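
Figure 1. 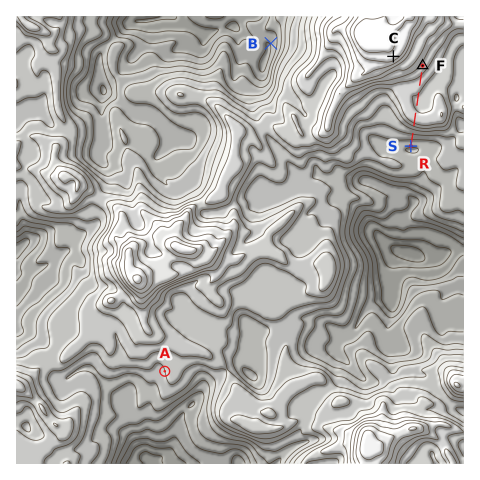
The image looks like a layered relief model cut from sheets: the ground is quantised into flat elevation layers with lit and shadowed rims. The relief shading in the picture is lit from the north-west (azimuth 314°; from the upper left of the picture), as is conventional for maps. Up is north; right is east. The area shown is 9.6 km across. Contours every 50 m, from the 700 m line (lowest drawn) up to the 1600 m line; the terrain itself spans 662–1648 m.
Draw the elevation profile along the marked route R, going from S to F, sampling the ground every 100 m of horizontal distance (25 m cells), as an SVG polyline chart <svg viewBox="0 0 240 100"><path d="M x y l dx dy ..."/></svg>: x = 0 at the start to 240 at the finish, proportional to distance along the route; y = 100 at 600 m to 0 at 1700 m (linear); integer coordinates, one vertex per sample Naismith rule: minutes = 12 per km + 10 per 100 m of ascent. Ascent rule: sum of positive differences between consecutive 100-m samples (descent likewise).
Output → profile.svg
<svg viewBox="0 0 240 100"><path d="M0 63l14-3 14-3 13-4 14-5 14-7 14-3 13 2 14 1 14 0 14 0 13 0 14 0 14-1 14-2 14-1 13-1 14-2 6-1"/></svg>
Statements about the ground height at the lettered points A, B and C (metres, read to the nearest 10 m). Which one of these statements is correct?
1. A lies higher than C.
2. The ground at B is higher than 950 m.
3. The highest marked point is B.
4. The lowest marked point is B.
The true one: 4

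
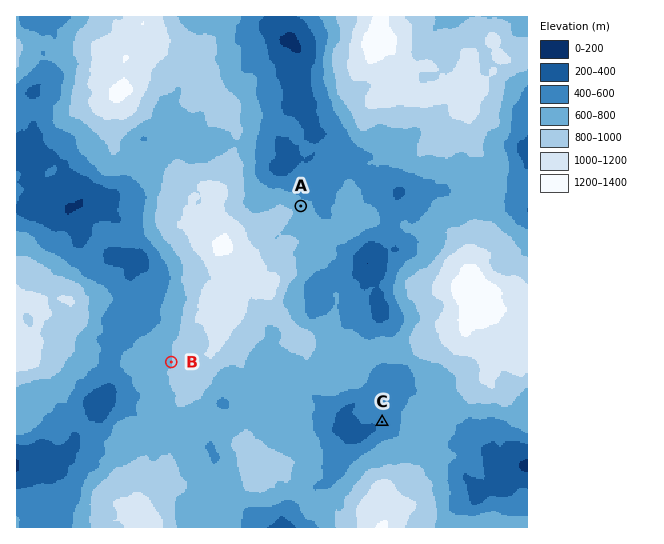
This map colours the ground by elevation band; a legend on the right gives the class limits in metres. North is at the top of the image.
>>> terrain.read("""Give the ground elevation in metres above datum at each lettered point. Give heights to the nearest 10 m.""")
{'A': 690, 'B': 790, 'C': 440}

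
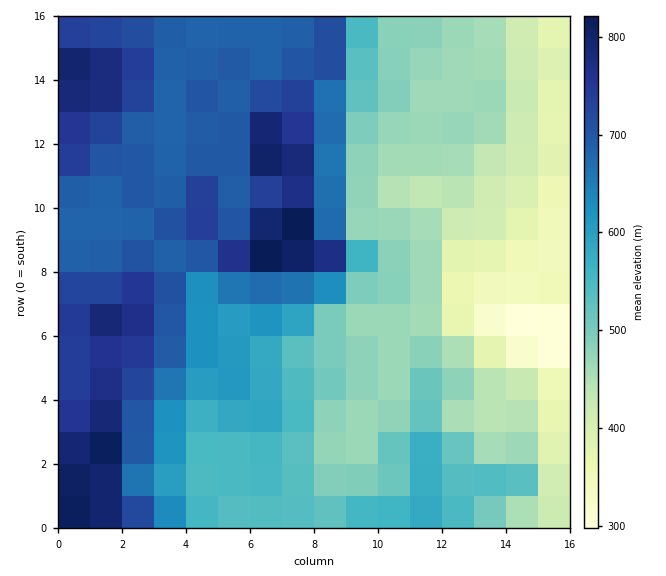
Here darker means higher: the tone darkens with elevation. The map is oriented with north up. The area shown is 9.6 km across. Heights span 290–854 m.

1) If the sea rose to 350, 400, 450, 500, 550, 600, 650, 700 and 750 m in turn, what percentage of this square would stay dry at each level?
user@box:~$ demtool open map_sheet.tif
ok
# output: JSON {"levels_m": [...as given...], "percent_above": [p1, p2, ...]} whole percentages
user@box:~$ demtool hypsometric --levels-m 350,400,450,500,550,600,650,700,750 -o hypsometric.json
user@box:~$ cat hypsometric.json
{"levels_m": [350, 400, 450, 500, 550, 600, 650, 700, 750], "percent_above": [96, 89, 81, 63, 52, 45, 39, 24, 11]}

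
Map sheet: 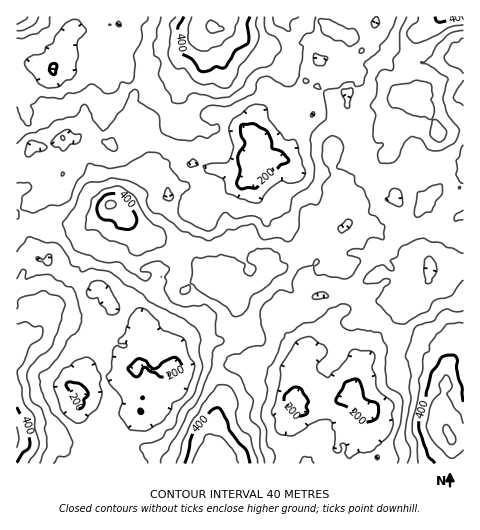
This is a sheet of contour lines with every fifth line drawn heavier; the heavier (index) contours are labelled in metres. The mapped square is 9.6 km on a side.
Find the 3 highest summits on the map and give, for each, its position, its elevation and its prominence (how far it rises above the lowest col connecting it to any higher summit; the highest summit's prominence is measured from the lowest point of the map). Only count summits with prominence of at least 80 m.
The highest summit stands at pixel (213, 27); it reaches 486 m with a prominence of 324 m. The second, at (451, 437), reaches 486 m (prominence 207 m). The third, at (111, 203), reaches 447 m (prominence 124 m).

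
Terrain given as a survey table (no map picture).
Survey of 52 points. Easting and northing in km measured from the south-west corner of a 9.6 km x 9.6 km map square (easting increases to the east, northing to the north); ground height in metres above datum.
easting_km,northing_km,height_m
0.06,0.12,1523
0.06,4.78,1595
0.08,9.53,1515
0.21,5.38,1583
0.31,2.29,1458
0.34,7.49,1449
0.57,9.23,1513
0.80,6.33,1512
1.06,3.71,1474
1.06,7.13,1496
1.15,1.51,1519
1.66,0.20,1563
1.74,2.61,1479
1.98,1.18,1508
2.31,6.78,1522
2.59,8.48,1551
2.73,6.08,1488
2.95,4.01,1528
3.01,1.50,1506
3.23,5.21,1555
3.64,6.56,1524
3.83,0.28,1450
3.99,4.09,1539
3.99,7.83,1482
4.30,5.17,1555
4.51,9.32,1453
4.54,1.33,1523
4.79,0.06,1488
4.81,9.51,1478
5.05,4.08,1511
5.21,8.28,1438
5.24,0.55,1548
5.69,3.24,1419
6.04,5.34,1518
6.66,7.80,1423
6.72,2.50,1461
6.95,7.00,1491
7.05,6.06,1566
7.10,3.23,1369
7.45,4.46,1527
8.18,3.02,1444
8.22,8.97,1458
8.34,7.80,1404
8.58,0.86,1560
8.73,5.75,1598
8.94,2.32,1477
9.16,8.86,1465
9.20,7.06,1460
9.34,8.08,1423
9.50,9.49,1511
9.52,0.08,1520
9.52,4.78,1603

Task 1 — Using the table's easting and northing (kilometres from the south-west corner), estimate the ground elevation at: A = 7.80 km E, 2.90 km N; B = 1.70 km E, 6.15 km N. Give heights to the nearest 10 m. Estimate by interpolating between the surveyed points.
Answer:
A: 1420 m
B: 1480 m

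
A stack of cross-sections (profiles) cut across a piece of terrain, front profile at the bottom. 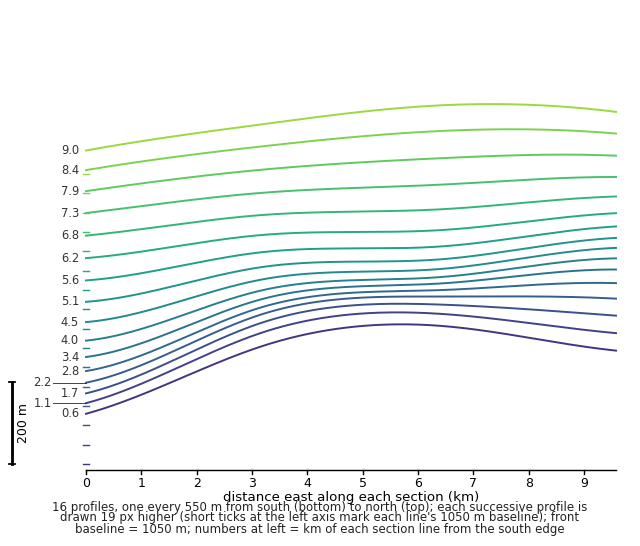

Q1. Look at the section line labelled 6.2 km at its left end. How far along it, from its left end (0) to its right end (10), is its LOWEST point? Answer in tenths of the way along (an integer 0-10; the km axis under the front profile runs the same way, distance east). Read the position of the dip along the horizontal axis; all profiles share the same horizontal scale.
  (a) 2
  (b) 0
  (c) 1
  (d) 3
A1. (b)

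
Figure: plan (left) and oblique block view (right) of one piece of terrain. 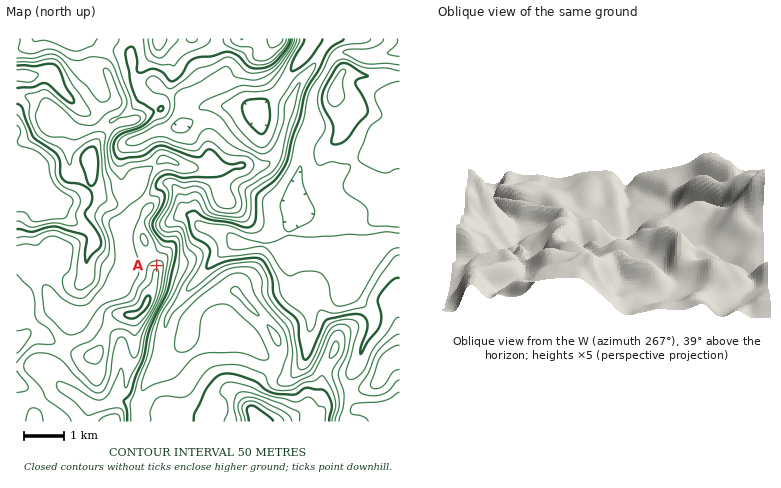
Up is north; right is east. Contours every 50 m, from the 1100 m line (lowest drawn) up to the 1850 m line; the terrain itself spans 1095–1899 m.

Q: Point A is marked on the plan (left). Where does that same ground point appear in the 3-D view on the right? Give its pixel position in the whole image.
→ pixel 640 231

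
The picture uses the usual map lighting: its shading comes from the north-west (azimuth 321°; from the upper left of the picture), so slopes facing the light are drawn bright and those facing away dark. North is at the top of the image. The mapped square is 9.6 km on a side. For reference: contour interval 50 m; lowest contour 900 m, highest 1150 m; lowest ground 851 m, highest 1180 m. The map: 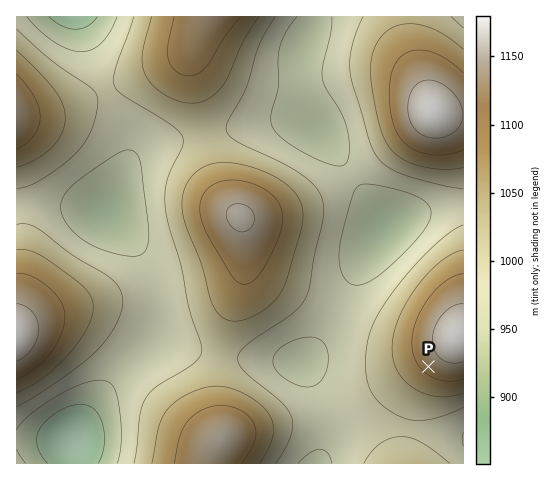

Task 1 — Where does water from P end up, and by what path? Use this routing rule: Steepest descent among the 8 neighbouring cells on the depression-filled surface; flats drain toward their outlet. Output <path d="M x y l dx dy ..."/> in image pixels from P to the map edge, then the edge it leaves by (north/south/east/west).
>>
<path d="M428 367l-52 52-30 0-18 18-2 9-8 17"/>
exit: south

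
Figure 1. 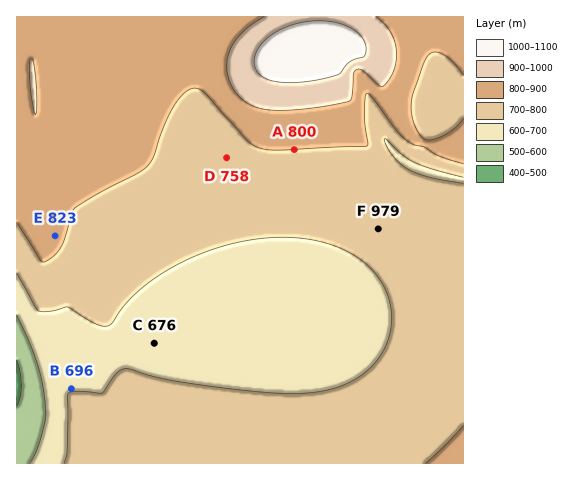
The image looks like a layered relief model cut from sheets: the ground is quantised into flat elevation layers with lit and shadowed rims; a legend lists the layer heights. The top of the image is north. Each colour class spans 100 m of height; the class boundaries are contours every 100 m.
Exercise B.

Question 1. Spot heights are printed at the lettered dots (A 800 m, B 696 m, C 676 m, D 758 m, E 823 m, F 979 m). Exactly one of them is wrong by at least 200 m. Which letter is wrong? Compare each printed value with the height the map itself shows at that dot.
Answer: F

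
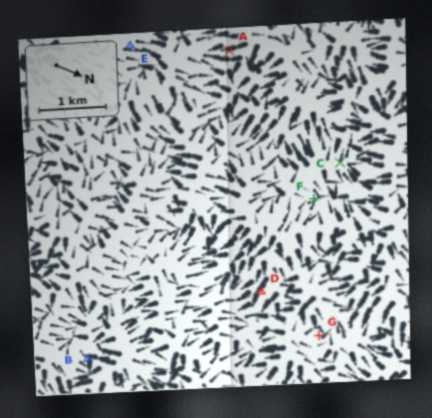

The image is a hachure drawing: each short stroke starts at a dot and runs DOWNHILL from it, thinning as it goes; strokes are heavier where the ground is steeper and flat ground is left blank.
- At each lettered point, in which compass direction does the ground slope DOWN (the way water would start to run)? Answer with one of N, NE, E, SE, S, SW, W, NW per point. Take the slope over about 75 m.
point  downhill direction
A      SE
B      NE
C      W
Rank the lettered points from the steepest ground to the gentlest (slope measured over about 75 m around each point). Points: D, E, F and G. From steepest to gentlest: E D G F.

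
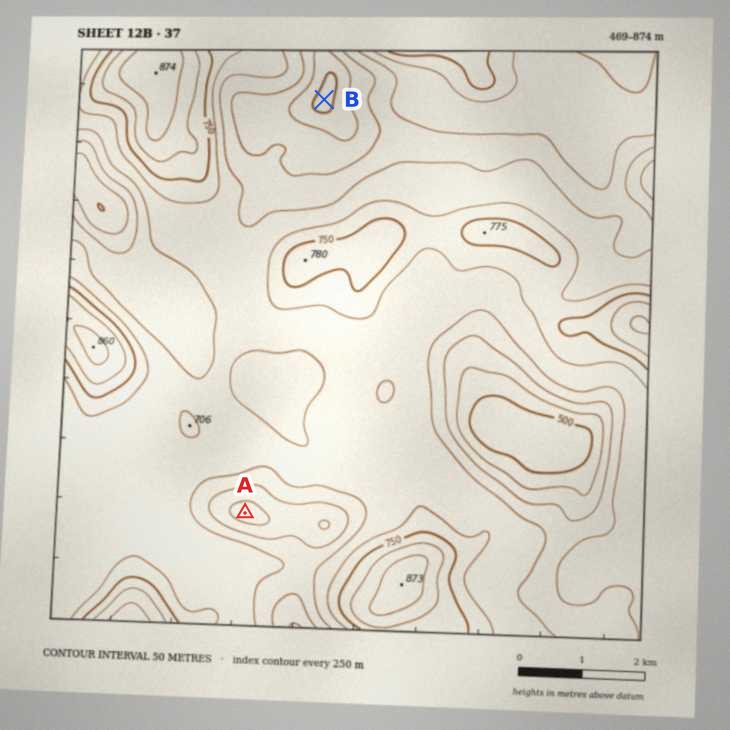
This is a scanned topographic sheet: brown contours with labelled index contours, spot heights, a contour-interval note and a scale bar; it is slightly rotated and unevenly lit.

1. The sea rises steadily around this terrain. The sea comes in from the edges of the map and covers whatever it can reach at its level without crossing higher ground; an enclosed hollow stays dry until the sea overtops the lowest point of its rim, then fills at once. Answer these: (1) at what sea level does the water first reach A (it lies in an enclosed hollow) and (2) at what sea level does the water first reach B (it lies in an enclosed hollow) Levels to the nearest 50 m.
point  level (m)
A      650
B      550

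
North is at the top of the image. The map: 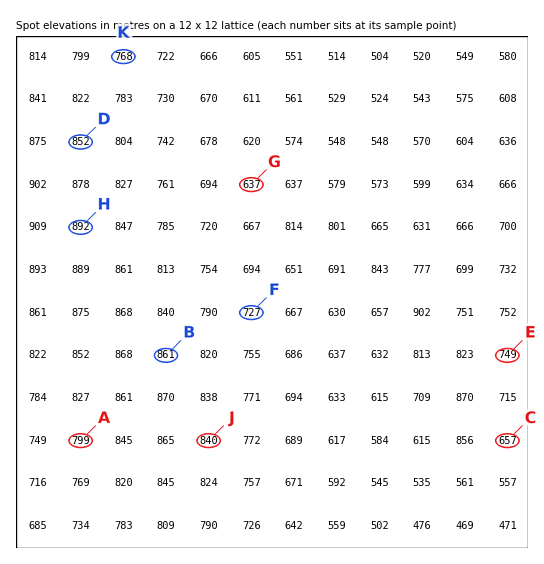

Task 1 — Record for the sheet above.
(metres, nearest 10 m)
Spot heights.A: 800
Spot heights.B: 860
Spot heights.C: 660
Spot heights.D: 850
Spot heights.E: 750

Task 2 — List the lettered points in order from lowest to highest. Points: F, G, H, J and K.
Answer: G F K J H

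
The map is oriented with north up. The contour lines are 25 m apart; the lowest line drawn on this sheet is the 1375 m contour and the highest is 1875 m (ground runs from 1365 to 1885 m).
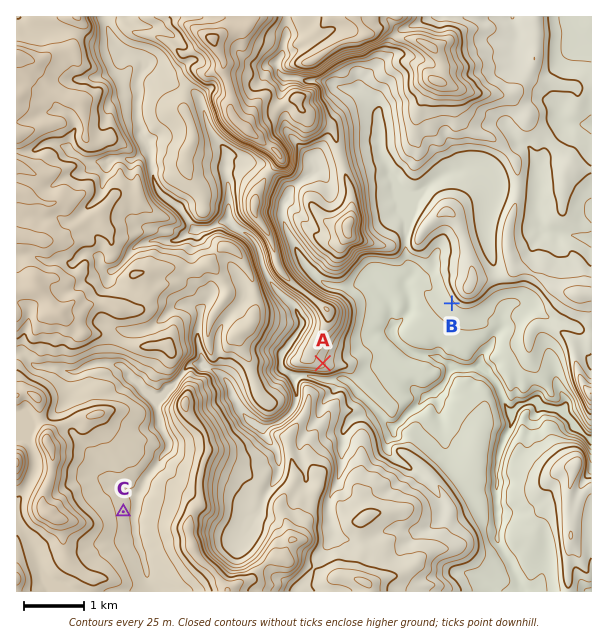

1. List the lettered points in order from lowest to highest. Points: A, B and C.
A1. B A C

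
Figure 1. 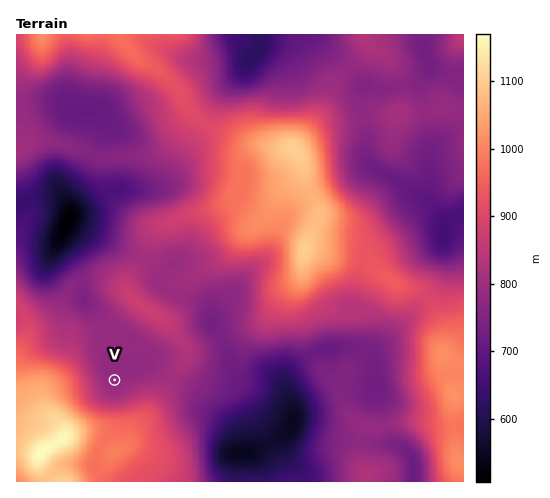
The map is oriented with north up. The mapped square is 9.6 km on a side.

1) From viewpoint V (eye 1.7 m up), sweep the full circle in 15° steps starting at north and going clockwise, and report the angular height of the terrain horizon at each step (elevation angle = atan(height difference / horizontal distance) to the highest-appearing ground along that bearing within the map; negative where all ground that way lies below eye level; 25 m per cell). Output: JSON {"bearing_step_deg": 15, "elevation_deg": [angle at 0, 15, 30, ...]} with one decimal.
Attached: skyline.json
{"bearing_step_deg": 15, "elevation_deg": [1.9, 2.9, 3.1, 2.8, 3.5, 1.5, 1.8, 3.5, 6.1, 8.6, 10.0, 10.8, 11.3, 11.5, 12.8, 14.3, 13.2, 11.5, 10.7, 7.7, 4.5, 2.4, 0.8, 1.0]}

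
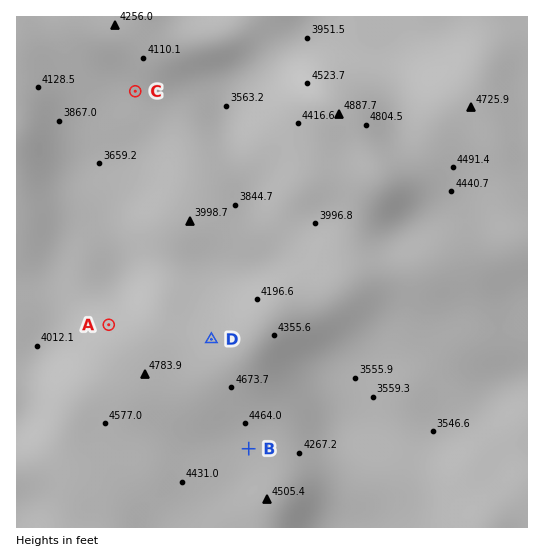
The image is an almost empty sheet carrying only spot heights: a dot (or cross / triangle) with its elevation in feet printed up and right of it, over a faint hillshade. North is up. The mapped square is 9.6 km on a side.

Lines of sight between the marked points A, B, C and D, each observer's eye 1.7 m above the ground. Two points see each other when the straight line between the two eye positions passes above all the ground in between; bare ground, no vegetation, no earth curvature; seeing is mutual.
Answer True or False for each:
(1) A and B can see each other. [False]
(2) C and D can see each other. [True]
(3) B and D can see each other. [False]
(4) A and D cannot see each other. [True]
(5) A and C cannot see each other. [False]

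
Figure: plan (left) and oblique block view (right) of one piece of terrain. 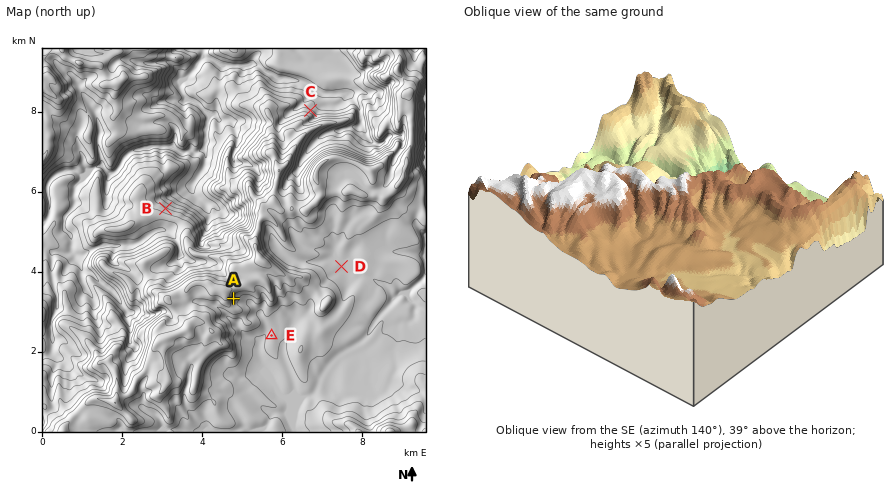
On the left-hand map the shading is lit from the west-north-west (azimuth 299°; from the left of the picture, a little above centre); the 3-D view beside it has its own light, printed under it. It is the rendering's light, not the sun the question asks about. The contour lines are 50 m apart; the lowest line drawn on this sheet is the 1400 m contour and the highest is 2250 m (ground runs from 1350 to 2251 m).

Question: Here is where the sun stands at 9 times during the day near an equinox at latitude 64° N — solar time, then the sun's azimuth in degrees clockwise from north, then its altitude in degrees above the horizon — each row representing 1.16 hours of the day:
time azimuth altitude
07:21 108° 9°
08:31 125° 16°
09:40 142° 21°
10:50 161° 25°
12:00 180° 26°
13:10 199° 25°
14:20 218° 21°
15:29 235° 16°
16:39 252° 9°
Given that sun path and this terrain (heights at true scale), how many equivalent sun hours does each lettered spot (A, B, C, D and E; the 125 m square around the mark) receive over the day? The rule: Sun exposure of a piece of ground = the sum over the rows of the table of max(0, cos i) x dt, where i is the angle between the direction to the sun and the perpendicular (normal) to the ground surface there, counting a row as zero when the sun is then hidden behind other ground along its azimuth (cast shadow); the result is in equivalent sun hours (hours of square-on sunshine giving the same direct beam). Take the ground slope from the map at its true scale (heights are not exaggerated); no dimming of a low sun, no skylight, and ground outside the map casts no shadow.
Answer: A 4.3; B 0.9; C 0.2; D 3.1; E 3.3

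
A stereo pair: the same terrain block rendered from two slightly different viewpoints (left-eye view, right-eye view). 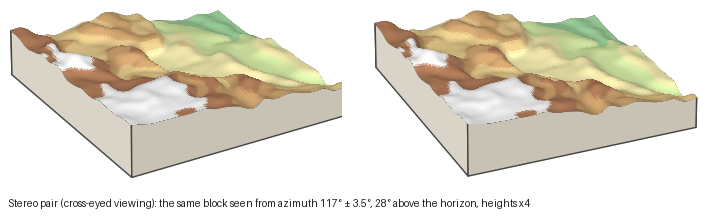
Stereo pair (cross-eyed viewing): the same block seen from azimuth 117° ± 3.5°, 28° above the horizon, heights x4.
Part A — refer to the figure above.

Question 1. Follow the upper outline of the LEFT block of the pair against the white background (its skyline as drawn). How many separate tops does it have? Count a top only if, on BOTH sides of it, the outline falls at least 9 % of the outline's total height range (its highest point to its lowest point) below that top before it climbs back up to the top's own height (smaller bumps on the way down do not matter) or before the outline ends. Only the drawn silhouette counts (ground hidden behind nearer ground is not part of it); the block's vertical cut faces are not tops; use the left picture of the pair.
2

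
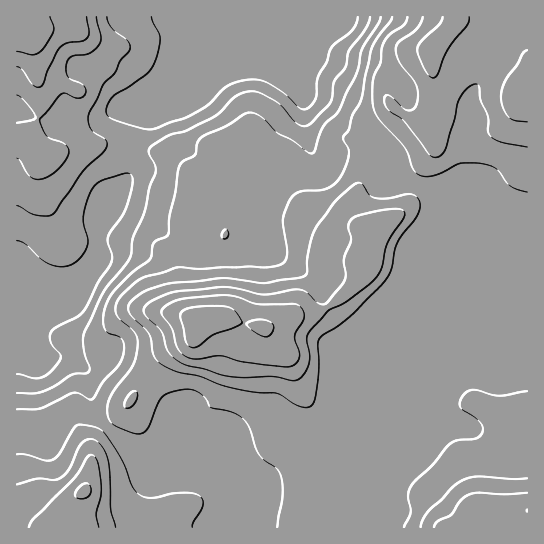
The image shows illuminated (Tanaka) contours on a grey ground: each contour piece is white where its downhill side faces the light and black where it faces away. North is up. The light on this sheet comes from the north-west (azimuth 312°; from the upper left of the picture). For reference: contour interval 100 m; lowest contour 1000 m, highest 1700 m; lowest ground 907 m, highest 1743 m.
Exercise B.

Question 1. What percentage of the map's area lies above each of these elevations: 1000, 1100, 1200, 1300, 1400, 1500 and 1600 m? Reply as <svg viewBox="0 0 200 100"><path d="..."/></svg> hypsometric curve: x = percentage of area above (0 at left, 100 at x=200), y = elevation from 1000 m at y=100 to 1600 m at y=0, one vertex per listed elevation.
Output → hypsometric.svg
<svg viewBox="0 0 200 100"><path d="M180 100l-15-17-15-16-35-17-62-17-25-16-18-17"/></svg>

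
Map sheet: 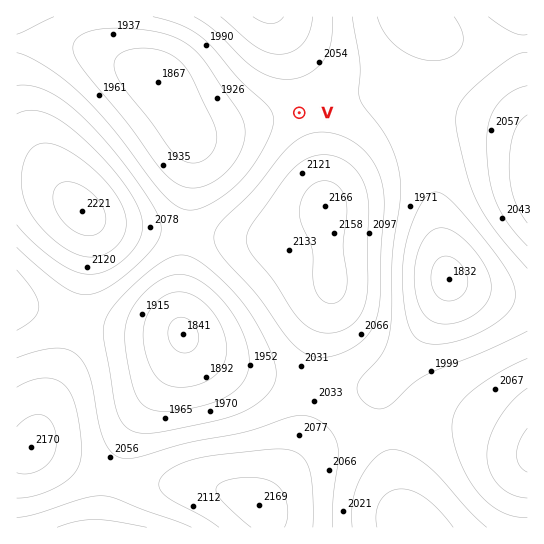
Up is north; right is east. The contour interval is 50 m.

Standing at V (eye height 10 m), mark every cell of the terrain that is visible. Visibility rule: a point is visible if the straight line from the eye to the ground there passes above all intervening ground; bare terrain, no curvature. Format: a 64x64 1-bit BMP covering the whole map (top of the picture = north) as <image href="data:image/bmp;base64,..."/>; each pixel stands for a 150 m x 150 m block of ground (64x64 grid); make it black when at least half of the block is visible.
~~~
<image width="64" height="64" href="data:image/bmp;base64,Qk0+AgAAAAAAAD4AAAAoAAAAQAAAAEAAAAABAAEAAAAAAAACAAATCwAAEwsAAAIAAAAAAAAA////AAAAAAAAAAAAAAAAAAAAAAAAAAAAAAAAAAAAAAAAAAAAAAAAAAAAAAAAAAAAAAAAAAAAAAAAAAAAAAAAAAAAAAAAAAAABgAAAAAAAAAOAAAAAAAAAB8AAAAAAAAAPwAAAAAAAAB/AAAAAAAAAH8AAAAAAAAAf4AAAAAAAAD/gAAAAAAAAP+AAAAAAAAA/4AAAAAAAAD/gAAAAAAAAP+AAAAAAAAAP8AAAAAAAAAfwAAAAAAAAAfAAAAAAAAAA8AAAAAAAAAAwAAAAAAAAAAAAAAAAAAAAAAAAAAAAAAAAAAAAAAAAAAAAAAAAAAAAAAAAAAAAAAAAAAAAAAAAAAAAAAAAAAAAAAAAAAAAAAAAwAAAAAAAAAHwAAAAAAAAA/gAAAAAAAAH/gAAAAAAAAf/gAAAAAAAD//+AAAAAAAf//8AAAAAwB///4AAAAHAP///wAAAAcB////AAAADwH////wAAAfA//+D/4AAD8D//wD/wAAPwf/+AH/AAB/B//4AP+AAP8P//AA/4AA/w//8AD/AAH/H//wAH8AA/8f/+AA/gAH/z//4AH+AA//P//AA/4AH/8//4AD/wAf/3//AAf/AB//f/4AB/8AD/9//gAH/gAD///+AAf+AAH///4AB/wAAf///gAH+AAA///+AAfwAAD///8AAYAAAP///8AAAAAB/w=="/>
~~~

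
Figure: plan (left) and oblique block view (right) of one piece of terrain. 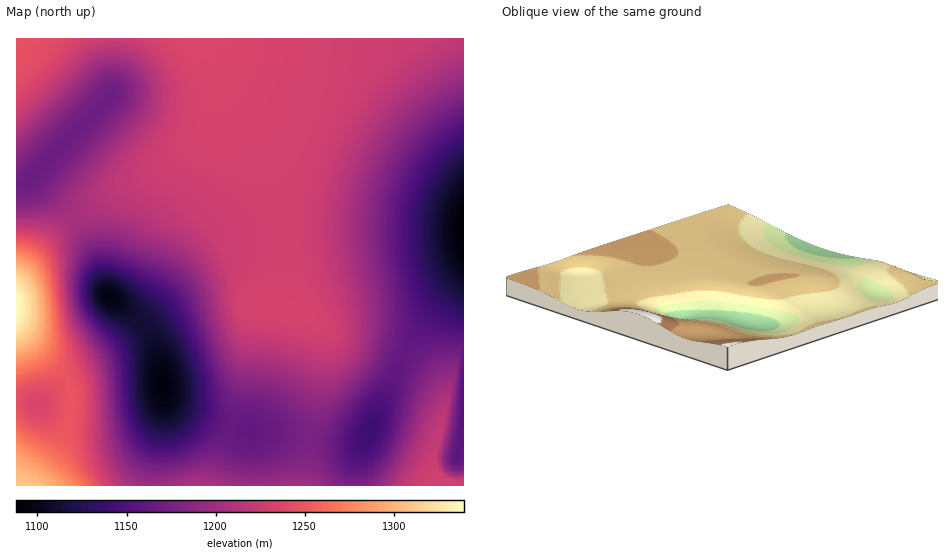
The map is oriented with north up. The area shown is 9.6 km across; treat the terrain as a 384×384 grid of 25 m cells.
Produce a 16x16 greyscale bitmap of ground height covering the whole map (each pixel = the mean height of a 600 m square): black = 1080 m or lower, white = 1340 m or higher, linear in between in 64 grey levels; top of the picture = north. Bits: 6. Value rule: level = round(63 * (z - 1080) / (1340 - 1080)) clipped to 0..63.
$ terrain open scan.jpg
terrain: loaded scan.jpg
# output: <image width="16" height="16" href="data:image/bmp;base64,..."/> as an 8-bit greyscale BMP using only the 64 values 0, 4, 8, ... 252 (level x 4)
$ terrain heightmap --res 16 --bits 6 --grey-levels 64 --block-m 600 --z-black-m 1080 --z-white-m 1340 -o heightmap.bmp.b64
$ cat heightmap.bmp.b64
<image width="16" height="16" href="data:image/bmp;base64,Qk02BQAAAAAAADYEAAAoAAAAEAAAABAAAAABAAgAAAAAAAABAAATCwAAEwsAAAABAAAAAAAAAAAAAAEBAQACAgIAAwMDAAQEBAAFBQUABgYGAAcHBwAICAgACQkJAAoKCgALCwsADAwMAA0NDQAODg4ADw8PABAQEAAREREAEhISABMTEwAUFBQAFRUVABYWFgAXFxcAGBgYABkZGQAaGhoAGxsbABwcHAAdHR0AHh4eAB8fHwAgICAAISEhACIiIgAjIyMAJCQkACUlJQAmJiYAJycnACgoKAApKSkAKioqACsrKwAsLCwALS0tAC4uLgAvLy8AMDAwADExMQAyMjIAMzMzADQ0NAA1NTUANjY2ADc3NwA4ODgAOTk5ADo6OgA7OzsAPDw8AD09PQA+Pj4APz8/AEBAQABBQUEAQkJCAENDQwBEREQARUVFAEZGRgBHR0cASEhIAElJSQBKSkoAS0tLAExMTABNTU0ATk5OAE9PTwBQUFAAUVFRAFJSUgBTU1MAVFRUAFVVVQBWVlYAV1dXAFhYWABZWVkAWlpaAFtbWwBcXFwAXV1dAF5eXgBfX18AYGBgAGFhYQBiYmIAY2NjAGRkZABlZWUAZmZmAGdnZwBoaGgAaWlpAGpqagBra2sAbGxsAG1tbQBubm4Ab29vAHBwcABxcXEAcnJyAHNzcwB0dHQAdXV1AHZ2dgB3d3cAeHh4AHl5eQB6enoAe3t7AHx8fAB9fX0Afn5+AH9/fwCAgIAAgYGBAIKCggCDg4MAhISEAIWFhQCGhoYAh4eHAIiIiACJiYkAioqKAIuLiwCMjIwAjY2NAI6OjgCPj48AkJCQAJGRkQCSkpIAk5OTAJSUlACVlZUAlpaWAJeXlwCYmJgAmZmZAJqamgCbm5sAnJycAJ2dnQCenp4An5+fAKCgoAChoaEAoqKiAKOjowCkpKQApaWlAKampgCnp6cAqKioAKmpqQCqqqoAq6urAKysrACtra0Arq6uAK+vrwCwsLAAsbGxALKysgCzs7MAtLS0ALW1tQC2trYAt7e3ALi4uAC5ubkAurq6ALu7uwC8vLwAvb29AL6+vgC/v78AwMDAAMHBwQDCwsIAw8PDAMTExADFxcUAxsbGAMfHxwDIyMgAycnJAMrKygDLy8sAzMzMAM3NzQDOzs4Az8/PANDQ0ADR0dEA0tLSANPT0wDU1NQA1dXVANbW1gDX19cA2NjYANnZ2QDa2toA29vbANzc3ADd3d0A3t7eAN/f3wDg4OAA4eHhAOLi4gDj4+MA5OTkAOXl5QDm5uYA5+fnAOjo6ADp6ekA6urqAOvr6wDs7OwA7e3tAO7u7gDv7+8A8PDwAPHx8QDy8vIA8/PzAPT09AD19fUA9vb2APf39wD4+PgA+fn5APr6+gD7+/sA/Pz8AP39/QD+/v4A////ANTApIBoZGxoZGhoWFR0jHi4rJhsSDxMVFRYXFBAWIBkoKCYZCwcNFBUWGRYQEx0bKCglFwgFDBYZGhwcFhMZGjAqIhUIBg8aHh8hIRsVFhc4KxsOCAoUHyMkJCMeFhMSOigRBgkPGCIlJSUjHRYQDDUlEQsRFhwjJCUkIRwVDggrIxkXGx0hIyQkJCEbFAwFHx8eHiAiIyQkJCQhGxQMBRcaHiEiIyQkJCQkIRwVDgcXFxsgIyQkJSUkJCIeGBELHBcXHCEkJSUlJSQjIBsWESIcFxcdIyUlJSUlJCIfGxcmIhwYHSMlJSUlJSQkIiAdKCYiICIlJiYlJSUkJCQiIQ="/>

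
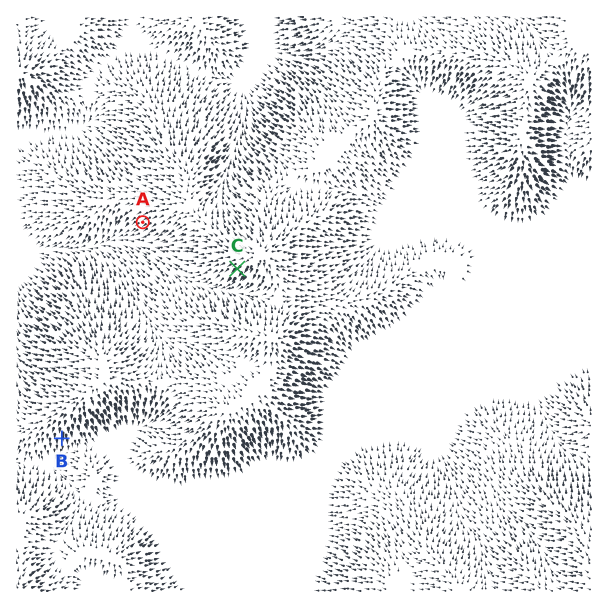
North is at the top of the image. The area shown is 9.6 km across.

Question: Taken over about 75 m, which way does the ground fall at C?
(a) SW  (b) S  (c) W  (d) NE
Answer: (a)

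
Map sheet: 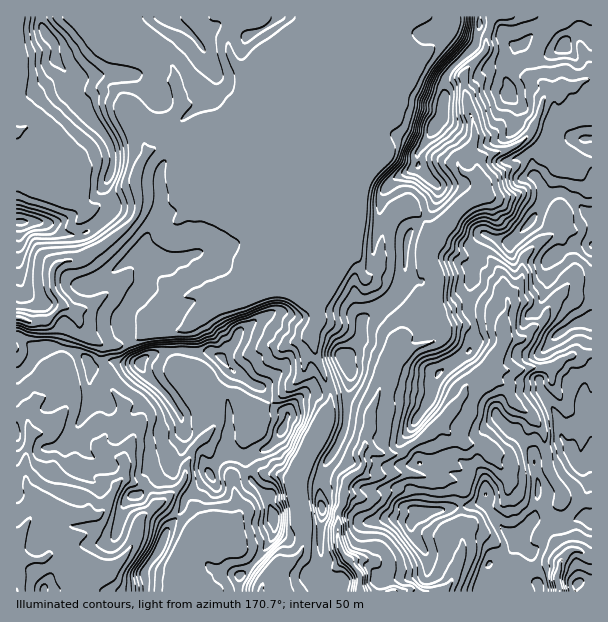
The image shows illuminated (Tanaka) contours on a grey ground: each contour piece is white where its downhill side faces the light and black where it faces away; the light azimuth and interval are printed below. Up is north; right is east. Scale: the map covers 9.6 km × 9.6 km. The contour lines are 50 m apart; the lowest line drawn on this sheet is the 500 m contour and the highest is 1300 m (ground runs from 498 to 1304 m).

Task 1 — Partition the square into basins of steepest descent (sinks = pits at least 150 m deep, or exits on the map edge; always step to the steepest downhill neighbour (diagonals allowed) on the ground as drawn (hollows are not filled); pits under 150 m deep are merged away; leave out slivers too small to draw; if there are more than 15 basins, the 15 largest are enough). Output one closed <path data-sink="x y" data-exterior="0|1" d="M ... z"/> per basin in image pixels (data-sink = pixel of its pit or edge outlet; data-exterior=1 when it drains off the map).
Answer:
<path data-sink="18 318" data-exterior="0" d="M479 16l-463 1 0 357 4 0 6-4 10-17 8-7 12 0 18 4 10 6 6 11 6 0 14-6 27 3 7-6 15-6 32-2 21 2 9 4 10 14 20 14 9 2 5 6 6 12 17 10 0 5-8 16-10 11-18 8-6 5 4 20 16 16 4 6 4 15 0 17-14 22-20 21-1 16 99-1 0-6-2-2-10-1-12-6 8-18-2-78 4-12 13-21 9-22 4-54-6-12 17-21 1-18 24-16 11-11 6-14 3-1 0-35 3-12-27-22-2-8 6-15 7-6 25-15 0-13 24-36 3-18 0-20 3-6 28-30 4-13z"/><path data-sink="17 591" data-exterior="1" d="M591 16l-111 0 0 13-5 16-27 27-3 6 0 20-3 18-24 36 0 13-25 15-7 6-4 9 0 14 27 22-5 36 0 9 3 2 15 2 9-14 15-6 15 2 7 4 4 6-3 18 0 24 6 13-3 18-5 9-29 20-5 9-3 16-18 27 0 9 8 12 0 16 54 18 9 5 3 3 0 8-7 7-59 10-8 8 2 14 13 19 1 20 6 7 3 10 102 0 1-5-8-17-2-18 10-9 2-9 6-5 18-3 16-9 10 4z"/><path data-sink="360 591" data-exterior="1" d="M405 278l-2 1-6 14-11 11-24 16-1 18-17 21 6 12-4 54-9 22-13 21-4 12 2 78-8 18 12 6 10 1 3 9 96 0-1-10-6-7-1-20-13-19-2-14 8-8 35-8 15 0 12-4 4-5-3-11-24-11-39-13 0-15-8-12 0-9 18-27 3-16 5-9 16-12-21-30-3-17-10-15 0-15z"/><path data-sink="560 591" data-exterior="1" d="M584 517l-18 9-18 3-6 5-2 9-10 9 2 18 8 22 36 0 2-9 14-2 0-59z"/>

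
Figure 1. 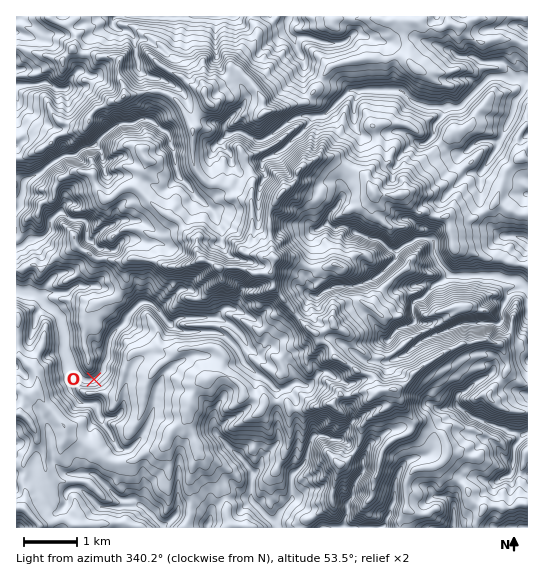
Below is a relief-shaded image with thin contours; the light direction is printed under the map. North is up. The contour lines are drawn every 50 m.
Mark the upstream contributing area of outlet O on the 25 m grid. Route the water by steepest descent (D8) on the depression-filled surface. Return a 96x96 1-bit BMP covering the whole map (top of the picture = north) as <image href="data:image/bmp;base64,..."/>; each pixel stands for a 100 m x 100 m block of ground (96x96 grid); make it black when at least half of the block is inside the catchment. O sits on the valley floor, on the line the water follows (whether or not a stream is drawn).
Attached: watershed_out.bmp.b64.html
<image width="96" height="96" href="data:image/bmp;base64,Qk2+BAAAAAAAAD4AAAAoAAAAYAAAAGAAAAABAAEAAAAAAIAEAAATCwAAEwsAAAIAAAAAAAAA////AAAAAAAAAAAAAAAAAAAAAAAAAAAAAAAAAAAAAAAAAAAAAAAAAAAAAAAAAAAAAAAAAAAAAAAAAAAAAAAAAAAAAAAAAAAAAAAAAAAAAAAAAAAAAAAAAAAAAAAAAAAAAAAAAAAAAAAAAAAAAAAAAAAAAAAAAAAAAAAAAAAAAAAAAAAAAAAAAAAAAAAAAAAAAAAAAAAAAAAAAAAAAAAAAAAAAAAAAAAAAAAAAAAAAAAAAAAAAAAAAAAAAAAAAAAAAAAAAAAAAAAAAAAAAAAAAAAAAAAAAAAAAAAAAAAAAAAAAAAAAAAAAAAAAAAAAAAAAAAAAAAAAAAAAAAAAAAAAAAAAAAAAAAAAAAAAAAAAAAAAAAAAAAeAAAAAAAAAAAAAAGf4AAAAAAAAAAAAA//8AAAAAAAAGAAAD///wAAAAAAAOAAAD////AAAAAAAfAAAH////AAAAAAA/AAAf///+AAAAAAA/AAA////wAAAAAAA/gAA////gAAAAAAB/gAAf//+AAAAAAAB/wAAf//8AAAAAAAB/+OA///4AAAAAAAB///////wAAAAAAAB///////gAAAAAAAB///////AAAAAAAAB//////+AAAAAAAAB//////8AAAAAAAAB//////4AAAAAAAAB//////wAAAAAAAAA//////gAAAAAAAAAP/////AAAAAAAAAAB/////AAAAAAAAAAA////+AAAAAAAAAAA////8AAAAAAAAAAAf///8AAAAAAAAAAA////8AAAAAAAAAAA///+AAAAAAAAAAAA/geAAAAAAAAAAAAAcAAAAAAAAAAAAAAAAAAAAAAAAAAAAAAAAAAAAAAAAAAAAAAAAAAAAAAAAAAAAAAAAAAAAAAAAAAAAAAAAAAAAAAAAAAAAAAAAAAAAAAAAAAAAAAAAAAAAAAAAAAAAAAAAAAAAAAAAAAAAAAAAAAAAAAAAAAAAAAAAAAAAAAAAAAAAAAAAAAAAAAAAAAAAAAAAAAAAAAAAAAAAAAAAAAAAAAAAAAAAAAAAAAAAAAAAAAAAAAAAAAAAAAAAAAAAAAAAAAAAAAAAAAAAAAAAAAAAAAAAAAAAAAAAAAAAAAAAAAAAAAAAAAAAAAAAAAAAAAAAAAAAAAAAAAAAAAAAAAAAAAAAAAAAAAAAAAAAAAAAAAAAAAAAAAAAAAAAAAAAAAAAAAAAAAAAAAAAAAAAAAAAAAAAAAAAAAAAAAAAAAAAAAAAAAAAAAAAAAAAAAAAAAAAAAAAAAAAAAAAAAAAAAAAAAAAAAAAAAAAAAAAAAAAAAAAAAAAAAAAAAAAAAAAAAAAAAAAAAAAAAAAAAAAAAAAAAAAAAAAAAAAAAAAAAAAAAAAAAAAAAAAAAAAAAAAAAAAAAAAAAAAAAAAAAAAAAAAAAAAAAAAAAAAAAAAAAAAAAAAAAAAAAAAAAAAAAAAAAAAAAAAAAAAAAAAAAAAAAAAAAAAAAAAAAAAAAAAAAAAAAAAAAAAAAAAAAAAAAAAAAAAAAAAAAAAAAAAAAAAAAAAAAAAAAAA="/>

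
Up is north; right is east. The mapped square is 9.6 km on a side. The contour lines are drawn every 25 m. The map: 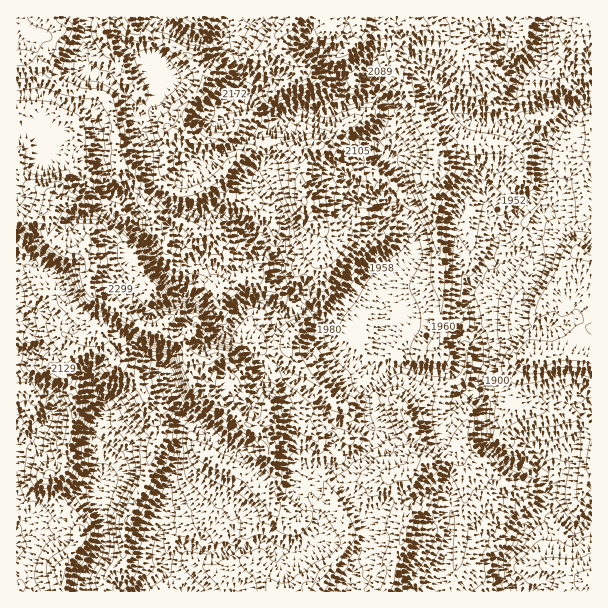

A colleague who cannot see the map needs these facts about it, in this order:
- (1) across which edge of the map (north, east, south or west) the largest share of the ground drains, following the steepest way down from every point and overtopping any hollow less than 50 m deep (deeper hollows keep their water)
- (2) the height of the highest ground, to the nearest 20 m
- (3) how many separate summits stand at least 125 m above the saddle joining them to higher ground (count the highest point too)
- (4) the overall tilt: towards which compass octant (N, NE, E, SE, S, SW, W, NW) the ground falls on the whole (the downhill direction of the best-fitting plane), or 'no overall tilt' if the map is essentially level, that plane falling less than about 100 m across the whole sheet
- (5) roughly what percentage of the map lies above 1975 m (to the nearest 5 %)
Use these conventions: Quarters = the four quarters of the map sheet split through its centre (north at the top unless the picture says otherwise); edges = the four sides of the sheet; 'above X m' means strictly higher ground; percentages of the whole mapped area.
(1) Most of the ground drains across the southern edge.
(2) About 2380 m is the highest elevation on the sheet.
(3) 1 summit rises at least 125 m above its surroundings.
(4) Overall the map slopes down towards the south-east.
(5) About 70 % of the map lies above 1975 m.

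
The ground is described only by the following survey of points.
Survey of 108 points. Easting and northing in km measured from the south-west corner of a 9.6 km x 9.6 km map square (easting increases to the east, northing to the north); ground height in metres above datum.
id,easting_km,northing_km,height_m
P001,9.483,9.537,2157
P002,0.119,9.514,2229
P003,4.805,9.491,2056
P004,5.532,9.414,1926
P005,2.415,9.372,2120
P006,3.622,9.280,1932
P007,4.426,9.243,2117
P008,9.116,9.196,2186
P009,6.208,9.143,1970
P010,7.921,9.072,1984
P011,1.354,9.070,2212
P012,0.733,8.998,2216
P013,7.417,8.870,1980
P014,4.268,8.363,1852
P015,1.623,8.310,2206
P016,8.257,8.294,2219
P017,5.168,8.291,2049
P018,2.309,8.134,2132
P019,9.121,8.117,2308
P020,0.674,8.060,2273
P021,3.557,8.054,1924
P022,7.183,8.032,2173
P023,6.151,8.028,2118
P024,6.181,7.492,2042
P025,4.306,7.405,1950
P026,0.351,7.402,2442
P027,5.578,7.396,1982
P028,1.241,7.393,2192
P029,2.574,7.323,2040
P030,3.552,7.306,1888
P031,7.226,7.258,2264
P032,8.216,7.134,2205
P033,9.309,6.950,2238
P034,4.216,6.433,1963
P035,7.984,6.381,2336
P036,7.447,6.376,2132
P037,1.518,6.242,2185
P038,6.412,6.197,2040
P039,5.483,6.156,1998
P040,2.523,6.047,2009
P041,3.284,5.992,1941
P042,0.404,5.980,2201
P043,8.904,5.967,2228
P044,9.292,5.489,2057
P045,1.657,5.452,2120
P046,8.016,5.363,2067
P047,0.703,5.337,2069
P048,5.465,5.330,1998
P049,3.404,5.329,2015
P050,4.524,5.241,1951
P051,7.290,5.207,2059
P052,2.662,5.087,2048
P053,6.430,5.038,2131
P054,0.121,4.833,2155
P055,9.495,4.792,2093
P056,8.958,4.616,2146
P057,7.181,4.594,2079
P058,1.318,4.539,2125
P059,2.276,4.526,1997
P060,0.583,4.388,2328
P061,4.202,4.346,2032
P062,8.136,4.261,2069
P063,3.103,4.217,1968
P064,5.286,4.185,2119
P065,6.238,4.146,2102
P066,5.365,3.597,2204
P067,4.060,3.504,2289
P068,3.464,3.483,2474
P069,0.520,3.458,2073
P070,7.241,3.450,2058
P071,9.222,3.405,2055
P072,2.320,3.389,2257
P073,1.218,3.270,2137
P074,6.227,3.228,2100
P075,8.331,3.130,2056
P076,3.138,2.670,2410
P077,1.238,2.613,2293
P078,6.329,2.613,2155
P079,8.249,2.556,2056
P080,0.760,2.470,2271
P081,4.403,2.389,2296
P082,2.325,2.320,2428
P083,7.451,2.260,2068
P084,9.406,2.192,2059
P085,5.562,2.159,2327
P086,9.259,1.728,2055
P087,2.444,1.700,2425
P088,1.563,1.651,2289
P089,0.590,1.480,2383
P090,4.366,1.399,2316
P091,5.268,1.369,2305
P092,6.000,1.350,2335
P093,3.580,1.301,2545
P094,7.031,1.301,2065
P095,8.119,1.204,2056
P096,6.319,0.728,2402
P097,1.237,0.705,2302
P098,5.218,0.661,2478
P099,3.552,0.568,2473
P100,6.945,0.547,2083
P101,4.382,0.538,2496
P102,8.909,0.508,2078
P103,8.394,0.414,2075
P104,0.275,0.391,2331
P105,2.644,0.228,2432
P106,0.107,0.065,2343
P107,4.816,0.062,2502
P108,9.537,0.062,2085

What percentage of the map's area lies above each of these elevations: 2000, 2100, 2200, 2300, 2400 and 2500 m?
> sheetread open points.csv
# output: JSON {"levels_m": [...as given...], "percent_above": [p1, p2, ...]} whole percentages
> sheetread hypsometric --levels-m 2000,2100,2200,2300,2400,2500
{"levels_m": [2000, 2100, 2200, 2300, 2400, 2500], "percent_above": [86, 54, 36, 21, 10, 3]}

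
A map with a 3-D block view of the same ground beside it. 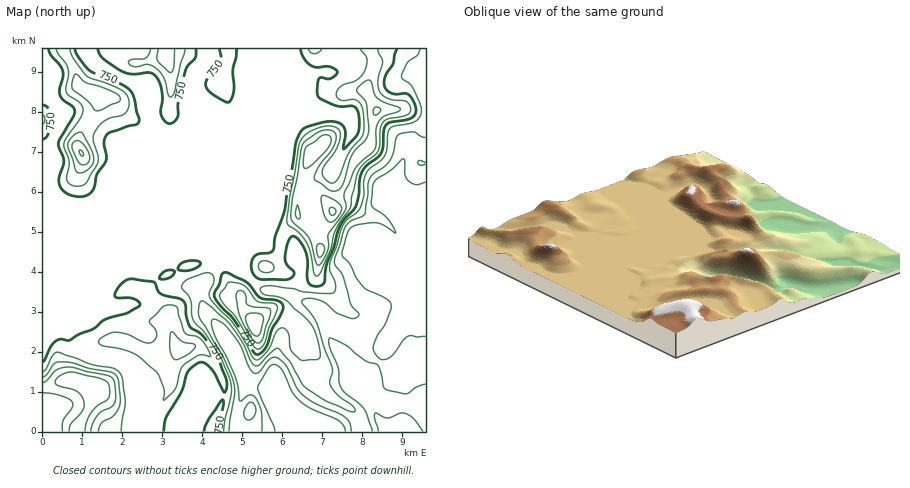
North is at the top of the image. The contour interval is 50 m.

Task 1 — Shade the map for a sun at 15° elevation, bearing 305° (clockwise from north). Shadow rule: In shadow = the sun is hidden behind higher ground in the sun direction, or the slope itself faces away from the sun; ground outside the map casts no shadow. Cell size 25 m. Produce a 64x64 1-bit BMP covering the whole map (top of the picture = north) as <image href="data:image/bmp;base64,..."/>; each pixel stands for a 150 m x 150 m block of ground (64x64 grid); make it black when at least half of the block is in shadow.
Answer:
<image width="64" height="64" href="data:image/bmp;base64,Qk0+AgAAAAAAAD4AAAAoAAAAQAAAAEAAAAABAAEAAAAAAAACAAATCwAAEwsAAAIAAAAAAAAA////AAAAAAABwAAHAAAAAAHAAAcAAAAAAMAAA4AAAAAATgADiAAAAAAOAAOAAAAAAA4AAcAAAAAADgMBwAAAAAAOAwHAAAAAAAwDAcAAAAAAAAMBjgAAAAAAAYOPAAAAAAABxw+AAAAAAADGD4AAAAAAAAQPgAAAAAAADA+DAAAAAAAID4IAAAAAAAAPggAAAAAAAA+AAAAAAAAAB4AAAAAAAIADgAAAAAAAgAEAAAAAAAAAAAAAAAAAAAAAAAAAAAAAAAAAAAAAAAAAAAAAAAAAAAAAAfwAAAAAAAAD/AAAAAAAAAP8AAAAAAAAA/wAAAAAAAAB/AAAAAAAAAH/AAAAAAAAAP+AAAAAAAAA/4AAAAAAAAD/AAAAAAAAAP8AAAAAAAAA/gAAAAAAAAB+AAAAAAAAAD+AAAAAAAAAD4AAAAAAAAAfwAAAAAAAAB/gAAAAAAAAH/AA4AAAAAAP8AHwAAAAB4/4AeAAAAAHz/gBwAAAAAPH+ACAAAAAAeP4AAAAAAAB4fgAAAAAAADh+AAAAAAAAGD4AAAAAAAAAP5AAAAAAAAA/wAAAAAAAAD/AAAAAAAAAAYAAAAAAAAAAAAAAgAAAAAAAAACAAAAAAAAAAMAAAAAgAAAAwAAAACAAAADAAAAAMAAAAMAAAAAgAAAAwAAAAAAAAAAAAAAAAAMAAAAAAAAAA=="/>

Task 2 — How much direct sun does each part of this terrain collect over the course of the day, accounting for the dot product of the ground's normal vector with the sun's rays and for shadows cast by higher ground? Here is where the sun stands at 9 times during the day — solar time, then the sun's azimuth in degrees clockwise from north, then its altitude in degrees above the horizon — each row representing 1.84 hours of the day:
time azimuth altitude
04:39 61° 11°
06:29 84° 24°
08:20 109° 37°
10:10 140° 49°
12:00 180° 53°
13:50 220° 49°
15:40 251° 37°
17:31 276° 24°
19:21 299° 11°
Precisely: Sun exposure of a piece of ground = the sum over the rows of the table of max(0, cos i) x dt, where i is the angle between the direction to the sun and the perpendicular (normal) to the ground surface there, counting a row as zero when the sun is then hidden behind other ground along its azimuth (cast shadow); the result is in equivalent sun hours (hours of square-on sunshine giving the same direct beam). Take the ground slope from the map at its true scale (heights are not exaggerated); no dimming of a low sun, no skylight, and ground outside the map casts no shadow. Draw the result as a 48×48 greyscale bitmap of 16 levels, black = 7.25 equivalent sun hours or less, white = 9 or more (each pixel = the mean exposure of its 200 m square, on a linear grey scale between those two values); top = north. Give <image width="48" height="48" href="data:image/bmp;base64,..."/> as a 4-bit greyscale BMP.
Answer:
<image width="48" height="48" href="data:image/bmp;base64,Qk32BAAAAAAAAHYAAAAoAAAAMAAAADAAAAABAAQAAAAAAIAEAAATCwAAEwsAABAAAAAAAAAAAAAAABEREQAiIiIAMzMzAERERABVVVUAZmZmAHd3dwCIiIgAmZmZAKqqqgC7u7sAzMzMAN3d3QDu7u4A////AMy5u7u8vMzLzMurmpzLu8zMzLy7qL3dzcy4nNzMqqvMzMyqqo3KiszMzN7cid3d3cy6nN3duZvMzMy6unq4i8zN3u7afN3d3czMvN3bqau9zMzKunNlrKze7tx0nd3d3N3d3N24ibus3LzLyoE4yr3t3aZZzN3d3M3u3cuXisy83KzMyGaLus3d25e8y83d3Ui8uGVVnMvMy7zMs0jMiczNzLq8zMzMzRRTAAADrL3cvMvNcCjdmJzczKrN3czMzFUxAjRpy97czezMEEvduozd23rd3cvMzHd2erzMzdy83e7UAHvd25vdx3vdzLu8zKeazd7d7am7u7xgBIvdynndlq3czMurzMibu7q6l4q7uGUAFsvcuXjMaM3czMy6u8y7qpmYiszMuGEAW8vbuZm5Wt3d3cy6uszMu7qqvMzMqWIHnMvLzKunfN3d3dzLq8zMzMuqq6mauYRszMhYvLqGnN3c3czMu8zMzdzMy7uZqZe93clDaal53d3Lu7zMzMzMyqvN3dynZorMzMtQAFrN3dy7qqq8zMzMzMur3cy6maymeqUnm93t3tuqqZq8zczMzMzJqqvN3M23eDGt3e7d3KmYd4zMzMzMzMzMqrvM3d3clWnd3dyr2XiYiazN3MzMzMzMzMu7vN3dq8u8y6ea2leJmbzNzMzMzMzMzMzLuYm8zMuHermJypNpmazMzMzMzMzMzMzMzMzMzMyXm8mKuqhJmZmszMzMzMzMy8zMzMzMzMzMvLm7mJpqmZmrzMzMzMzMzMzMzMzMzMzMmqzcq6qKqpm6zMzMzMzMzMzMzMzMzMzLmL7cvcuqy6urzMzMzMzMzMzMzMzMzMzMmIzLrdvJ3KiszMzMzMzMzMzMzMzMzMzMp1msu7vMt2eszMzM3czMzMzMzMzMzMzMuGi8umarqImbzMzd7czMzMzMzMzMzMzMuVa8t3q7qpmazcvd7cvMzMzMzMzMzMzMyWW8lWvJipmazaqs3bqazMzMzMzMzMzMuXW8hVjKrdqZvZmJ3dyZzMzMzMzMzMzMuXa9uTW8zu2nrZmZ3cy7zMzMzNzMzMzMynad3ZGdzu3GnKmryWm8zMzMzMzMzMzMy4Z83cMb3dzIecqqklq8zMzMzMzMzMzMzLZIvckCrKm7i9xiVqzMzMzMzMzMzMzMzMgTeqpBWYi8vNuTe8zd3czM3MzMzMzMzMtSADd3epvMusvHa93d3czN3MzMzMzMzMynICWJnM3d25vKet3e27zNzMzLzMzMzMzMy7uane3d3Iusy93dyqyru8zMzMzMzMzM3dzMqpmqibrO7d3cmMyby8zN3czMzMzM3d3e2TI1Wsq93LqEScury7zd3MzMzMzMzKrMyFaHfMuIt0IjjMm7y6zMy8zMzMzMy5dmiZmpvMuYhEWc3czdy6u6u8zMzMzMzLqXe8y7zMrLVqzd3d3tu7zLvMzMzMzN3dzLq8zMzLzaSs3dy7vNvNzMzMzMzMzN7dzdy7vN3czYnMzMzLqsu7zMzMzMzMvN3czd3LzMzA=="/>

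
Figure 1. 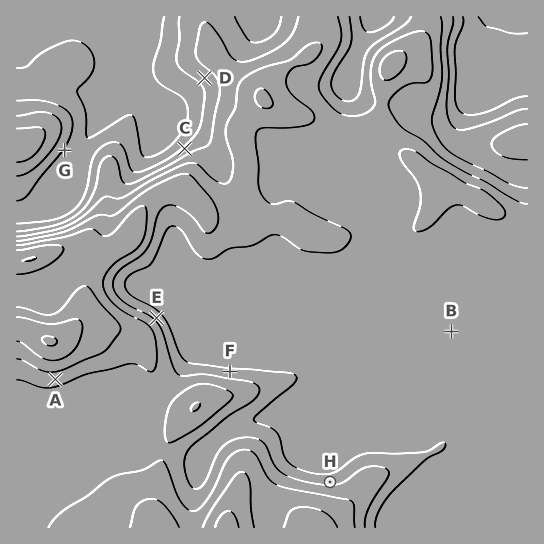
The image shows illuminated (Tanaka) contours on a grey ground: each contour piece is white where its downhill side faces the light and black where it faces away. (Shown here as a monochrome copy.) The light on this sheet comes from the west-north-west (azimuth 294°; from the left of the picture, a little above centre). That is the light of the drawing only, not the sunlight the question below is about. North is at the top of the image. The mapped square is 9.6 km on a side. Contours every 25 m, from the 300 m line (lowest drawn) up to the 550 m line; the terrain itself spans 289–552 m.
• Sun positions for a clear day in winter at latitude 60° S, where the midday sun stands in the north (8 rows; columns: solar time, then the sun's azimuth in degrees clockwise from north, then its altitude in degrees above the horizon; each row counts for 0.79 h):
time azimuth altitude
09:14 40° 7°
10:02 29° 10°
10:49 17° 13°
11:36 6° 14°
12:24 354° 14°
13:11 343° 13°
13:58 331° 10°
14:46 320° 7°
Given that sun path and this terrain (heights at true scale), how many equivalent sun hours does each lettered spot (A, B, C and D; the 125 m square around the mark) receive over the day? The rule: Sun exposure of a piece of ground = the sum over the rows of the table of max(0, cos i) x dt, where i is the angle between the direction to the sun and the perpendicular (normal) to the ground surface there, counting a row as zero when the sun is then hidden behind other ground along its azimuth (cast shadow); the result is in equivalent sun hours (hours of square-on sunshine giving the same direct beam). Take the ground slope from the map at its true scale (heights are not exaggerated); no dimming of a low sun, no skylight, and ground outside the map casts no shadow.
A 0.7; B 1.2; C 1.9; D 0.8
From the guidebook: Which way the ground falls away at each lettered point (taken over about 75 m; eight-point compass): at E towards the NE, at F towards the N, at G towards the SE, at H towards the N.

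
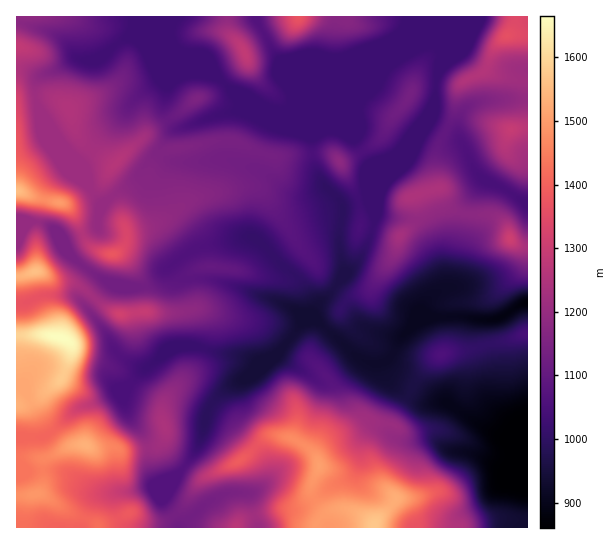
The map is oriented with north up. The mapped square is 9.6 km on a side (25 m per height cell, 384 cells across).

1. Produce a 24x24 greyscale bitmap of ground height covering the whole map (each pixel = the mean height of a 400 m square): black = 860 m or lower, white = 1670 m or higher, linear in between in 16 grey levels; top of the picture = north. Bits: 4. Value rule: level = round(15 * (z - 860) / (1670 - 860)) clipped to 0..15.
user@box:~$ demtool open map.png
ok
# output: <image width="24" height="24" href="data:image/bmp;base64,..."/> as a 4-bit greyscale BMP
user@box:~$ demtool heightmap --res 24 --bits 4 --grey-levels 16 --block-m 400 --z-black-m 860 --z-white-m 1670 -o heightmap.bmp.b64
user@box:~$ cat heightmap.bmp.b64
<image width="24" height="24" href="data:image/bmp;base64,Qk2WAQAAAAAAAHYAAAAoAAAAGAAAABgAAAABAAQAAAAAACABAAATCwAAEwsAABAAAAAAAAAAAAAAABEREQAiIiIAMzMzAERERABVVVUAZmZmAHd3dwCIiIgAmZmZAKqqqgC7u7sAzMzMAN3d3QDu7u4A////ALqqqWVWd6vM3Kl1IbupiEVlZpu7vLqDELuqmERoh4u6qphSALvMuWVGmZu5l2QRAKq7lnY0abqodlIhAMuZZGYzRomHZTERAM24RFZCI2ZEMiEREc3YQzVDIjNCESMiIt7pRUMzIiMhESMzM87XZ2VUQyIiIREREqqGd3ZlQyIjMhERIbuGVVREMzMiRCESM6pmh1REQzQyNUMjRXdniGVEM0QzNmRFZ3eHd2ZUREQzNWZmZcunZmZlVUMzNHdlRLl3dmZVVVQ0M1ZURpd3d2VVVVRFMzREZ4d3ZmVFVDMzNDRFeId3VVRDMzMzNUNVZ3d2VERUNDMzNFNmZnZURDMzZTMzM0NHd3ZEMzM1dUREMzM0iGVUQzNGZHhlVDMzeQ=="/>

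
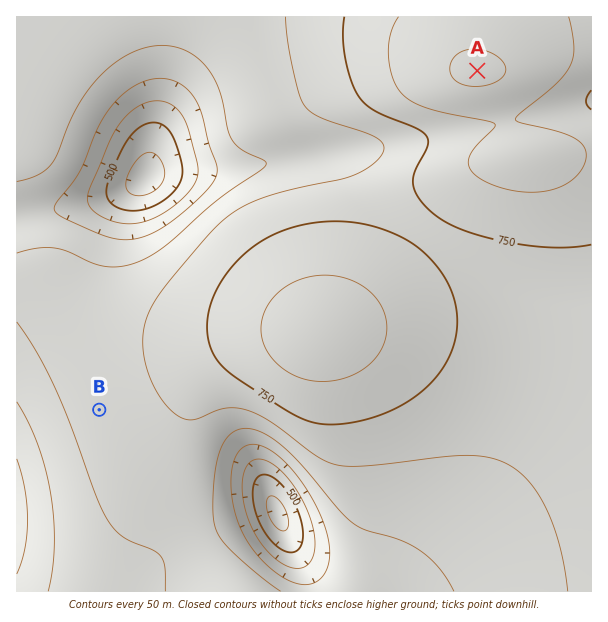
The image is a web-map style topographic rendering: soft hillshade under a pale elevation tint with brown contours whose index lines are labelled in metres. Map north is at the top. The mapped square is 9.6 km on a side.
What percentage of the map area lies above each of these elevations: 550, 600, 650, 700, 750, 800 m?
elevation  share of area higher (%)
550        95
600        90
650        78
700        48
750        25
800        10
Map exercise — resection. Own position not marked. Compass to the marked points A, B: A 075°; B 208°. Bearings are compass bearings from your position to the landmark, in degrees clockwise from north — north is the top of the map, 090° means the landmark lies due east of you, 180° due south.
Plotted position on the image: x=247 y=133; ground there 670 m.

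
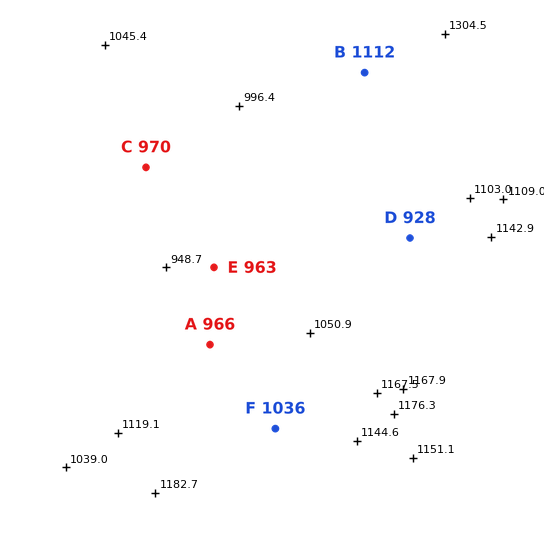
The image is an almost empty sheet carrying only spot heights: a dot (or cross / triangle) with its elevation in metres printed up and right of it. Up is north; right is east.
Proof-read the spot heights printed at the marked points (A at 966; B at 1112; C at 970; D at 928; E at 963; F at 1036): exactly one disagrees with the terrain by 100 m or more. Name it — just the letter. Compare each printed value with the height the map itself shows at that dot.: D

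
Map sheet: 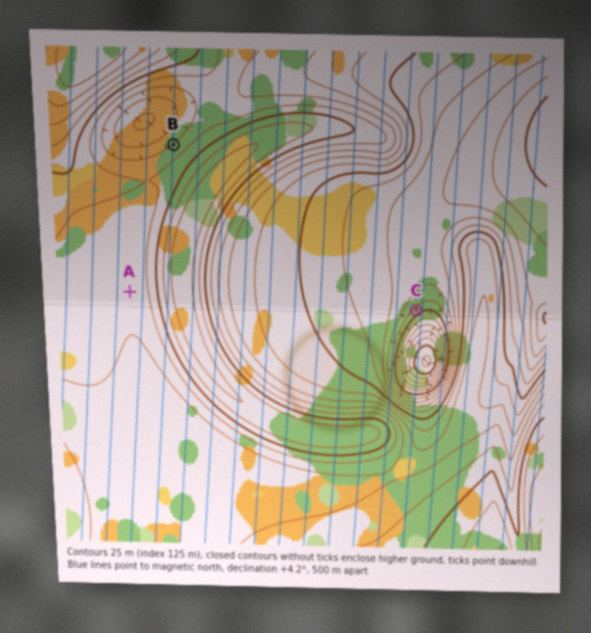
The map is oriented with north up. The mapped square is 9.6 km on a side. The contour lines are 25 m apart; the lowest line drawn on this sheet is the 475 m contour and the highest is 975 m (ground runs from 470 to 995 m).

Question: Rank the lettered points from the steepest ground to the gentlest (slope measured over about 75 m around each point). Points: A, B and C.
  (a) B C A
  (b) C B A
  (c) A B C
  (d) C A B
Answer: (b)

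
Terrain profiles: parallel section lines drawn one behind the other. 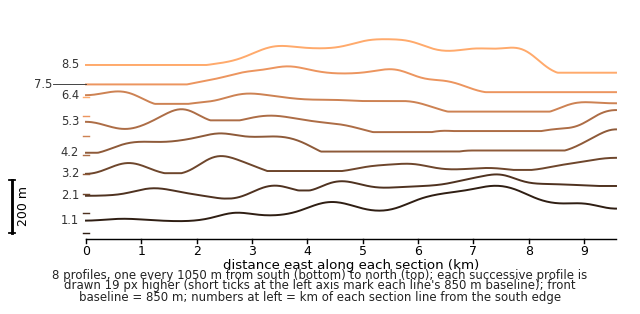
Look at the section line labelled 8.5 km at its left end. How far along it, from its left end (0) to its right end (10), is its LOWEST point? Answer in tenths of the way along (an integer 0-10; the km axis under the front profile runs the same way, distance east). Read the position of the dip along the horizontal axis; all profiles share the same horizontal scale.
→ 9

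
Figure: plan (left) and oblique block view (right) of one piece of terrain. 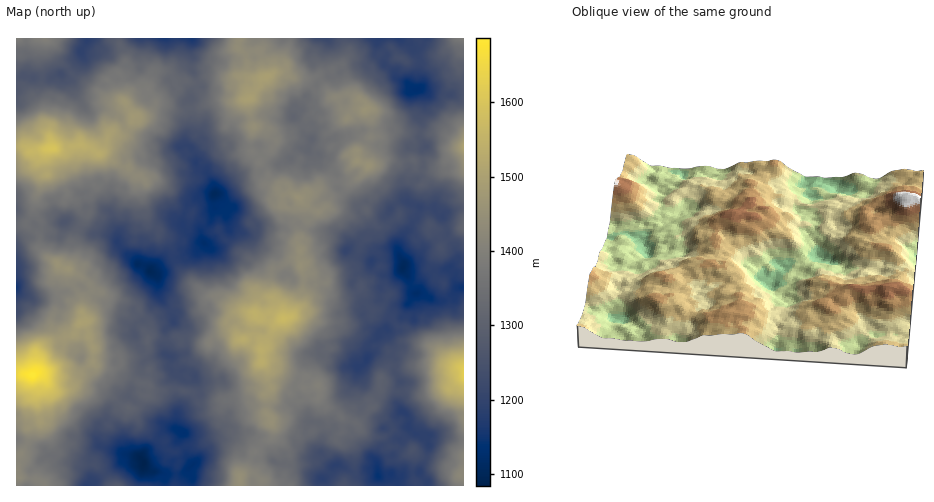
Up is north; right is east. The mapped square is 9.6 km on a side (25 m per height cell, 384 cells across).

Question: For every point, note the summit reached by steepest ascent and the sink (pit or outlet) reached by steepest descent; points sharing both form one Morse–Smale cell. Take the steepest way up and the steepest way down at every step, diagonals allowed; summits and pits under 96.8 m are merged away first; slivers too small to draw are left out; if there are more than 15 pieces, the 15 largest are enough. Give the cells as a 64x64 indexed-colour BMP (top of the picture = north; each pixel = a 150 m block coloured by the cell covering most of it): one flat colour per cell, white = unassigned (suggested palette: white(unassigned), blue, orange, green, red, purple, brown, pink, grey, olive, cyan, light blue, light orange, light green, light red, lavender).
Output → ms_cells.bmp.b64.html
<image width="64" height="64" href="data:image/bmp;base64,Qk12CAAAAAAAAHYAAAAoAAAAQAAAAEAAAAABAAQAAAAAAAAIAAATCwAAEwsAABAAAAAAAAAA////ALR3HwAOf/8ALKAsACgn1gC9Z5QAS1aMAMJ34wB/f38AIr28AM++FwDox64AeLv/AIrfmACWmP8A1bDFACIiIiIiIiIiIiIiIiRERERESgqqqqoAAAAAAAAAC7u7IiIiIiIiIiIiIiIiJEREREQAAKqqqgAAAAAAAAC7u7siIiIiIiIiIiIiIiIkREREQAAACqqqoAqqqgAAALu7uyIiIiIiIiIiIiIiIiRERERAAAAKqqqqqqqgAAAAu7u7IiIiIiIiIiIiIiIiREREREQAAAqqqqqqqqoAAAALu7siIiIiIiIiIiIiIiJEREREREAACqqqqqqqqgAAAAu7uyIiIiIiIiIiIiIiIkRERERERACqqqqqqqqqqgAAC7u7IiIiIiIiIiIiIiIiRERERERESqoRqqqqqqqqqgu7u7siIiIiIiIiIiIiIiRERERERERKERERoaqqqqqqu7u7uyIiIiIiIiIiIiIiJERERERERBERERERERqqqqq7u7u7IiIiIiIiIiIiIiIkREREREREEREREREREaqqq7u7u7siIiIiIiIiIiIiIiJEREREREQRERERERERGqqru7u7uyIiIiIiIiIiIiIiIiQzM0RERBEREREREREaAAu7u7u7IiIiIiIiIiIiIiIiZjM0REREERERERERERUAC7u7u7siIiIiIiIiIiImZmZmMzRERERBRERBERERVQALu7u7uyIiIiIiIiIiIiZmZmYzNEREREREQRERERVVAAu7u7u7zMIiIiIiIiIiJmYzMzM0RERERBERERERFVVQu7u7u7vMwiIiIiIiIiImZjMzMzNEREQRERERERERVVXu7u7u7szCIiIiIiIiImZmYzMzMzREQRERERERERFVVe7u7u7uzMwiIiIiIiIiJmZmMzMzNERBEREREREREVVV7u7u7u7MzMIiIiIiIiImZmYzMzMzREQRERERERERFVXu7u7u7szMzMwiIiIiIiZmZjMzMzNERBERERERERERXu7u7u7uzMzMzMIiIiIiJmZmMzMzNEREQRERERERERVe7u7u7u7MzMzMwiIiIiImZmMzMzM0RERBERERERERVVXu7u7u7szMzMzCIiIiImZmMzMzMzREM0NEERERERFVVV7u7u7uzMzMzMIiIiImZmYzMzMzMzMzNEQREREREVVVVe7u7u7MzMzMwiIiJmZmYzMzMzMzMzM0REERERERVVVV7u5e7szMzMzCImZmZmYzMzMzMzMzMzRERBERERVVVVVVVVXuzMzMzCImZmZmZjMzMzMzMzMzREREERERVVVVVVVVVVXMzMzMImZmZmZmMzMzMzMzMzNEREQRERFVVVVVVVVVVczMzMxmZmZmZmYzMzMzMzMzMzRERBERERVVVVVVVVVVzMzMImZmZmZmdmMzMzMzMzMzM0RBERERERVVVVVVVVXMzMIiZmZmZmd2ZmMzMzMzMzMzMxERERERVVVVVVVVVczMIiJmZmZnd3ZmZmMzMzMzMzMzMREREVVVVVVVVVVVzMIiImZmZmd3dmZmZmMzMzMzMzMRERERVVVVVVVVVVUMwiIiJmZmZ3d2ZmZmZmMzMzMzMxEREREVVVVVVVVVVQACIiImZmZ3d3dmZmZmZjNmMzMzARERERFVVVVVVVVVAAAAIiZmZnd3d3ZmZmZmZmYzMzMBEREREVVVVVVVVVUAAAAAAGZmd3d3d3dmZmZmYzMzMwAREREVVVVVVVVVVQAAAAAAJnd3d3d3d2ZmZmMzMzMzABERERVVFVVVVQAFAAAAAAAHd3d3d3d3dmZmMzMzMwABERERERERFVVVAAAAAAAAAAd3d3d3d3d3dmMzMzMzABERERERERERVVAAAAAAAAAAB3d3d3d3d3d38zMzMzERERERERERERFVUAAAAAAAAAAAd3d3d3d3d3f/8zMzERERERERERERERUAAAAAAAAAAAB3d3d3d3d3f///MzMREREREREREREREQAAAAAAAAAAAAd3d3d3d3f//////REREREREREREREZAAAAAAAAAAAAd3d3d3d3d//////93dERERERGZmRmZkAAAAAAAAAAAB3d3d3d3d//////wDd3REREREZmZmZmQAAAAiIiIgAiId3d3d3d3/////wAA3d3RERERGZmZmZAAAAiIiIiIiIh3d3d3d3//////8ADd3dEREREZmZmZkAAACIiIiIiIiIh3d3d3d//////wDd3dERERERCZmZmQAAAIiIiIiIiIiId3d3d3//////3d3d0RERERAJmZmZAAAAiIiIiIiIiIiHd3d3f//////d3d0REREREAmZmZkAAACIiIiIiIiIiAAHd3d//////d3d3RERERAQmZmZmQAAAIiIiIiIiIiIAAAAAAAP///93d3d0RERAACZmZmZAAAAiIiIiIiIiIAAAAAAAAAAAA3d3d3REREACZmZmZkAAACIiIiIiIiIAAAAAAAAAAAAAN3d3d0RERGZmZmZmQAAAIiIiIiIiIgAAAAAAAAAAAAADd3d3dERGZmZmZkAAAAAAAAIiIiIiAAAAAAAAAAAAAAN3dAADREZmZmZAAAAAAAAAAAAiIiIgAAAAAAAAAAAAA3dAAAAkRmZmZkAAAAAAAAAAAAIiIiIAAAAAAAAAAAADd0AAACZmZmZkAAAAAAAAAAAAAiIiIAAAAAAAAAAAAAN3QAAAJmZmZmQAAAAAAAAAAAACIgIgAAAAAAAAAAAAA3d0AAAmZmZmQAAAAAAAAAAAAAAgAAAAAAAAAAAAAAADd3QAAAJmZmZAAAAAAAA"/>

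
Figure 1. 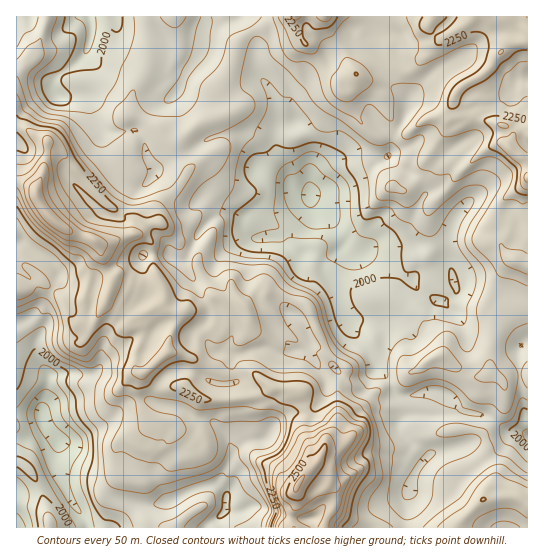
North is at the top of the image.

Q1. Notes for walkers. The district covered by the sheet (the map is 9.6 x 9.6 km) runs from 1830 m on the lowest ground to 2560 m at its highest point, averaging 2130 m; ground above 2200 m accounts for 24.1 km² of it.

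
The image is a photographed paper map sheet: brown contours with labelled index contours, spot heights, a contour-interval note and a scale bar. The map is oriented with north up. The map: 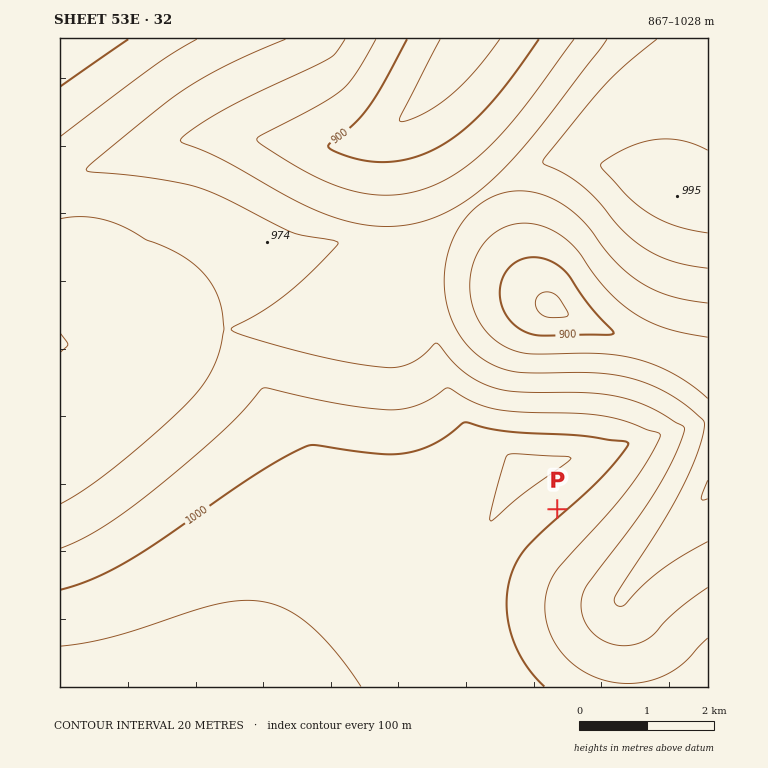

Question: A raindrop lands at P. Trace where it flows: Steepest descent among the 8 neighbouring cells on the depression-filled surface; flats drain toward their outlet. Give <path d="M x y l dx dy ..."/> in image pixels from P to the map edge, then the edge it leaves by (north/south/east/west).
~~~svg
<path d="M557 509l73 73 3 0 2-2 0-2 7-6 0-2 8-9 0-1 22-24 0-2 10-10 0-1 10-11 0-1 16-17"/>
exit: east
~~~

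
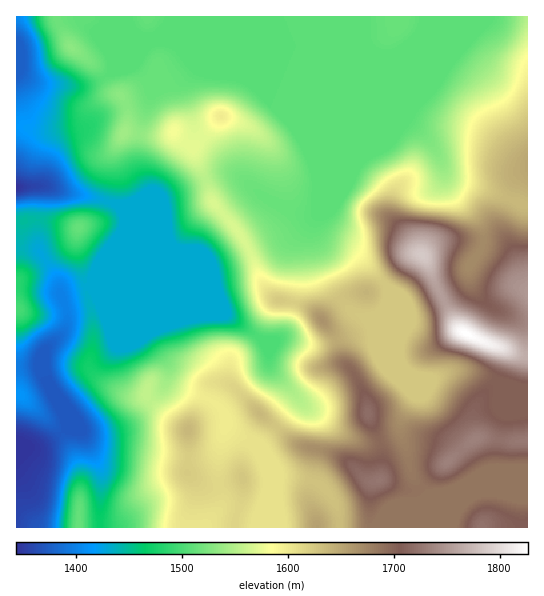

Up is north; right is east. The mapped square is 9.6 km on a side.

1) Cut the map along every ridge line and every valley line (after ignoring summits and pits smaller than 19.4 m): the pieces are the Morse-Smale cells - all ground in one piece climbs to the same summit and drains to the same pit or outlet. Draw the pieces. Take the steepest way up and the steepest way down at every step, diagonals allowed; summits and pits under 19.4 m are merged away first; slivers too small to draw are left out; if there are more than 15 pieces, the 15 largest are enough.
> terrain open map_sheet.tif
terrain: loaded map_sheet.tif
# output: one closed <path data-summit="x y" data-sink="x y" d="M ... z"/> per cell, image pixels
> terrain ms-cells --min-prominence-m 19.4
<path data-summit="465 333" data-sink="17 187" d="M527 16l-417 0-1 39 3 6 0 10-7 6 7 12 7 5-14 2-8 5-6 6-6 14-8 6-24 4-18 0-12-4-7 0 1 61 25-3 33 10 24 4 19 6 7 10 0 11-5 11-13 16-14 32-8 2 8 32 0 24-4 16 2 12 10 10 18 11 11 4 13 0 3-3 5 8 12-12 4-13 6 9 44 19 7 10 1 11 5 4 27 16 4 0 36-43 0-5-25-27-3-5 0-15-4-7 9 0 7-4 8 0 22 6 15-1 20-8 16-13 19-10 4-5 2 26 13 31 9 8 8 4 14 3 22-9 17 0 15 4 18 10 24 6z"/><path data-summit="422 255" data-sink="17 187" d="M178 45l-3 1 8 7 66 28 43 41 19 28 8 25 0 24 2 12-4 8 2 14 10 10 21 6 9 6 28 32 18 18 5 8 9-1 27-12 19-15 3-6 0-10 15-23 0-15-6-12-28-30-4-8-2-16-7-15-21-23-17-11-161-67-8-2z"/><path data-summit="221 117" data-sink="17 187" d="M185 53l-2 1 6 11-16 14-15 6-5 5-6 16-8 28-2 28 12 29-12 10 17 0 56-24 8-2 16 0 8 4 24 20 19 9 17 5 16-1 2-2 0-9-4-36-7-18-17-25-43-41z"/><path data-summit="447 462" data-sink="17 187" d="M405 369l10 26-14 24-1 12 7 18 5 26 15 19 0 3-12 8-32 12-8 10 16 1 8-3 80-33 19 0 11 4 18 0 1-105-25-6-18-10-15-4-17 0-23 9-13-3z"/><path data-summit="189 430" data-sink="17 187" d="M167 376l-4 13-11 13 19 18 17 10 0 43-9 7-26 15-30 25-9 4-13 0-1 3 165 1 0-29 4-10 0-15-6-20-9-11-16-8-13-10-1-11-7-10-44-19z"/><path data-summit="367 413" data-sink="17 187" d="M385 308l-4 5-19 10-16 13-20 8-15 1-22-6-8 0-7 4-9 0 4 7 0 15 3 5 28 31 42 32 21 10 15 0 16-7 5-5 2-12 12-21-2-13-24-51z"/><path data-summit="379 481" data-sink="17 187" d="M298 397l-2 8-39 42 11 12 10 18 31 3 14 7 14 20 4 21 33 0 9-11 32-12 12-8 0-3-15-19-5-26-8-20-5 7-8 4-8 3-15 0-29-15-13-12-14-8z"/><path data-summit="465 333" data-sink="17 442" d="M85 287l-24 7 6 16 0 15-4 8-18 17-2 5 0 12-4-2-23 2 0 75 5 3 9 3 9-1 27-18 32 3 23-5 12-7 18-18-5-9-3 3-17-1-21-11-14-13-2-12 4-16 0-24z"/><path data-summit="189 430" data-sink="17 442" d="M151 401l-18 19-12 7-23 5-18-1 7 8 14 31 0 54 13 0 9-4 30-25 26-15 9-7 0-43-17-10z"/><path data-summit="78 527" data-sink="17 442" d="M70 429l-7 2-13 10-15 7-19-5 1 85 61 0 3-4 19-1 1-53-18-37z"/><path data-summit="79 227" data-sink="17 187" d="M42 185l-24 2-2 2 0 58 4 0 1-21 5-6 20 0 29 7 4 2-2 21 7 32 2 5 7-2 14-32 13-16 5-11 0-11-2-5-5-5-9-4z"/><path data-summit="18 309" data-sink="17 442" d="M31 248l-11 1 0 26-3 20 2 14-3 1 0 56 23-1 3 3 1-13 2-5 18-17 4-8 0-15-11-33-16-26z"/><path data-summit="71 47" data-sink="17 71" d="M57 16l-41 1 0 54 19 12 12 2 34 2 24-10 0-2-12-12-24-18z"/><path data-summit="465 333" data-sink="17 71" d="M18 72l-2 1 0 53 13 3 24 2 28-6 4-4 6-14 6-6 8-5 14-2-7-5-6-12-25 10-12 0-30-3z"/><path data-summit="317 527" data-sink="17 187" d="M265 456l4 18 0 15-4 10 1 29 74-1-3-20-14-20-14-7-31-3z"/>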